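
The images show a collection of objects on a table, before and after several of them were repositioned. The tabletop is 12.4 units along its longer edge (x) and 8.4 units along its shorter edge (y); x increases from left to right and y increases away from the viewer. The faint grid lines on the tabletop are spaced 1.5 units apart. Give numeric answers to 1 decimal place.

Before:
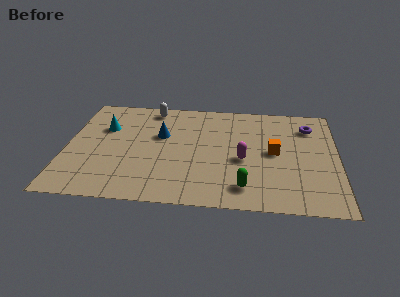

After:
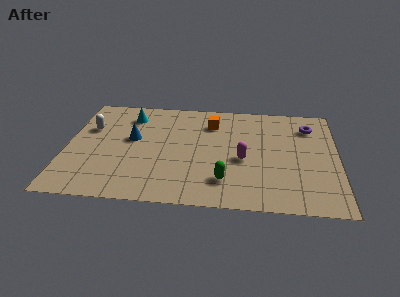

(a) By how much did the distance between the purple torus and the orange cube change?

+1.8

The distance was about 2.7 in the first image and 4.5 in the second, so they moved 1.8 units further apart.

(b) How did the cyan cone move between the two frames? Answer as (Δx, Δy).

(1.1, 1.1)

The cyan cone was at about (1.7, 5.6) and moved to about (2.8, 6.7).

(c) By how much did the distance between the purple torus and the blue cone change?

+1.4

Before: roughly 6.9 units apart; after: 8.3. That's 1.4 units further apart.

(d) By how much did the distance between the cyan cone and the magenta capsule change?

-0.6

They were about 6.7 units apart before and 6.1 after — 0.6 units closer together.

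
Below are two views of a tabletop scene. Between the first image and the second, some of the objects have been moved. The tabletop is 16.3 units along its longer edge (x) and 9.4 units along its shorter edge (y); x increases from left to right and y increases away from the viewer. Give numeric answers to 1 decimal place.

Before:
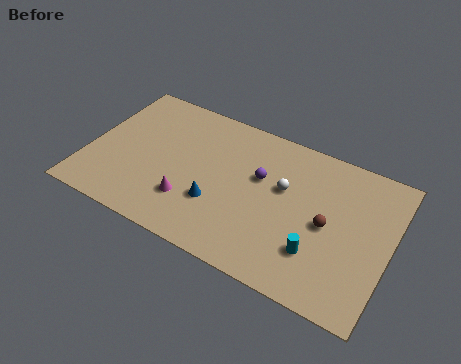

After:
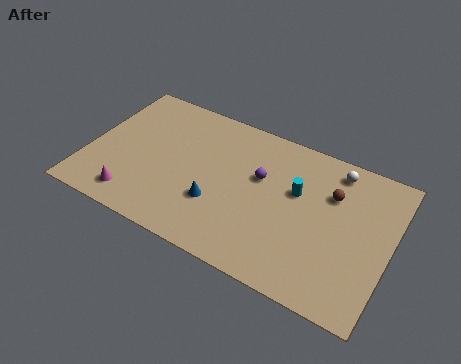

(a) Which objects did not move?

the purple sphere and the blue cone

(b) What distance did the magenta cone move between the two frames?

3.1

The magenta cone moved from about (5.8, 2.6) to (2.9, 1.5), a distance of √(2.9² + 1.1²) ≈ 3.1.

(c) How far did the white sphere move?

3.5

From (10.5, 5.7) to (13.0, 8.1), the white sphere covered √(2.5² + 2.4²) ≈ 3.5 units.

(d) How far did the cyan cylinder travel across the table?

3.5

The cyan cylinder moved from about (12.7, 2.6) to (11.2, 5.8), a distance of √(1.5² + 3.2²) ≈ 3.5.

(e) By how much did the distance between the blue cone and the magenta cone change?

+3.1

Before: roughly 1.5 units apart; after: 4.6. That's 3.1 units further apart.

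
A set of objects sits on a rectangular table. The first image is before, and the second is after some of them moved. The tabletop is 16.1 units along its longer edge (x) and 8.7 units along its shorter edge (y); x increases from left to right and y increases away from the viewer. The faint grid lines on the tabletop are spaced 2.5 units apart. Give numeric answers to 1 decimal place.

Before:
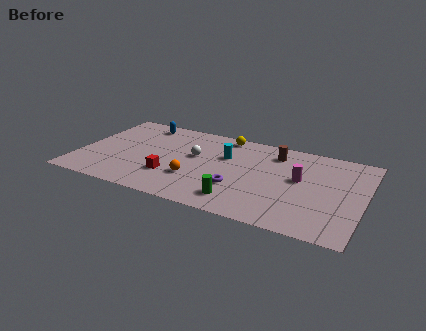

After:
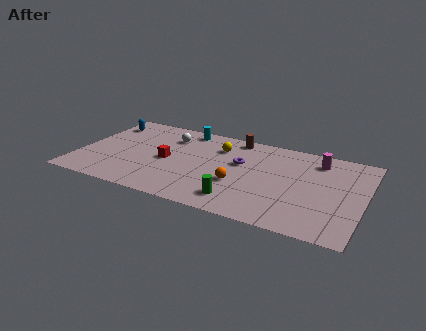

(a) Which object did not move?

the green cylinder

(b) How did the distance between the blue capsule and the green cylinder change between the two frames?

+1.3

The distance was about 8.6 in the first image and 9.9 in the second, so they moved 1.3 units further apart.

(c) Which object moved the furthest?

the cyan cylinder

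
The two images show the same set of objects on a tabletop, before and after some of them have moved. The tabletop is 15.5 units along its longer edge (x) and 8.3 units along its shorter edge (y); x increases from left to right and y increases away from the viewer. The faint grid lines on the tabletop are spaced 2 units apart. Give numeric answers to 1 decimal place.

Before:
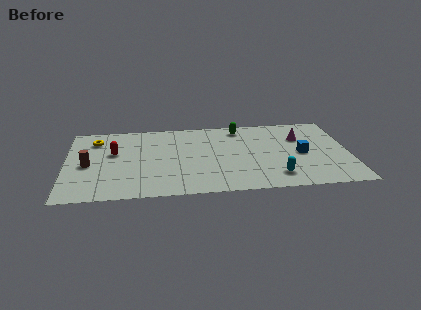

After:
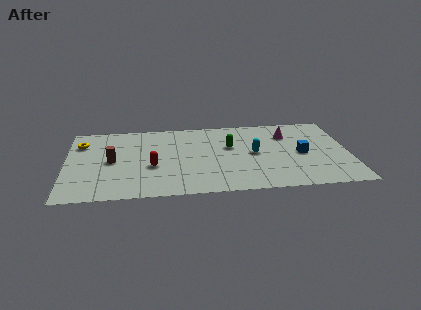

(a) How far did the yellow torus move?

0.9

From (1.6, 6.5) to (0.8, 6.2), the yellow torus covered √(0.8² + 0.3²) ≈ 0.9 units.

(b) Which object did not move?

the blue cube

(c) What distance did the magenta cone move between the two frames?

0.8

From (12.9, 5.7) to (12.2, 6.1), the magenta cone covered √(0.7² + 0.4²) ≈ 0.8 units.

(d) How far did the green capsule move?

2.1

The green capsule moved from about (9.6, 7.1) to (9.0, 5.1), a distance of √(0.6² + 2.0²) ≈ 2.1.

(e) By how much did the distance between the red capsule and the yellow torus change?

+3.1

Before: roughly 1.8 units apart; after: 4.9. That's 3.1 units further apart.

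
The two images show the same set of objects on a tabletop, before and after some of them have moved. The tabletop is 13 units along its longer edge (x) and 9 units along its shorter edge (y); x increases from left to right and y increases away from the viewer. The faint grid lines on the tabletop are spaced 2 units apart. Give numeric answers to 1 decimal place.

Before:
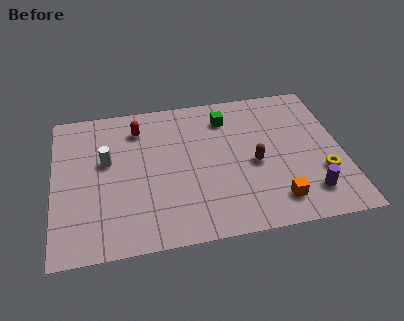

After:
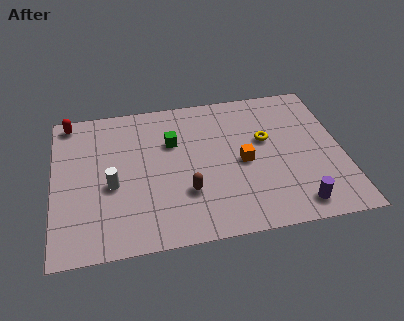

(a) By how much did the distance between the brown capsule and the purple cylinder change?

+1.9

They were about 3.2 units apart before and 5.1 after — 1.9 units further apart.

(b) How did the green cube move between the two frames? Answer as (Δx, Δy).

(-2.5, -1.1)

From the two frames, the green cube sits at roughly (7.9, 7.1) before and (5.4, 6.0) after.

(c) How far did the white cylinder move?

1.5

The white cylinder moved from about (2.4, 5.3) to (2.6, 3.8), a distance of √(0.2² + 1.5²) ≈ 1.5.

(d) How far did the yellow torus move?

3.5

From (12.0, 2.9) to (9.6, 5.4), the yellow torus covered √(2.4² + 2.5²) ≈ 3.5 units.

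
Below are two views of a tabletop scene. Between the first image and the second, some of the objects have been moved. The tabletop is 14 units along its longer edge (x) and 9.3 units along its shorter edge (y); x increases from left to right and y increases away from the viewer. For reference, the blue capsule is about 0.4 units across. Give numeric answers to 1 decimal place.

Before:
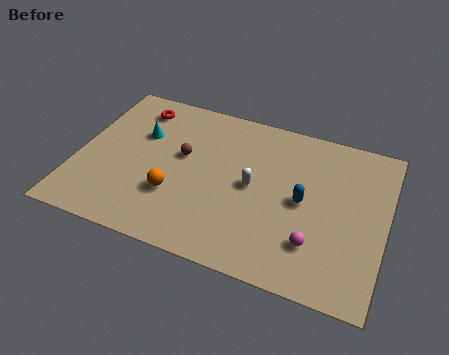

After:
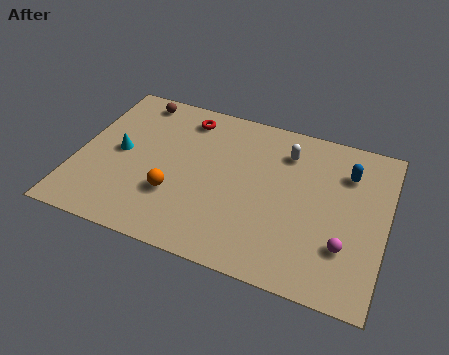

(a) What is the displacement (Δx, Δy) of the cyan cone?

(-0.8, -1.4)

The cyan cone was at about (2.7, 6.1) and moved to about (1.9, 4.7).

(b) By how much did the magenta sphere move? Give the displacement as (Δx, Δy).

(1.3, 0.3)

The magenta sphere started near (11.0, 2.4) and ended near (12.3, 2.7).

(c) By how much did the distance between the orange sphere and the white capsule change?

+2.5

They were about 3.8 units apart before and 6.3 after — 2.5 units further apart.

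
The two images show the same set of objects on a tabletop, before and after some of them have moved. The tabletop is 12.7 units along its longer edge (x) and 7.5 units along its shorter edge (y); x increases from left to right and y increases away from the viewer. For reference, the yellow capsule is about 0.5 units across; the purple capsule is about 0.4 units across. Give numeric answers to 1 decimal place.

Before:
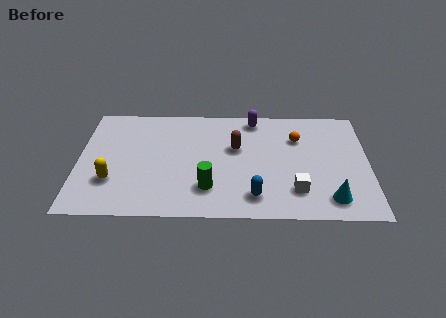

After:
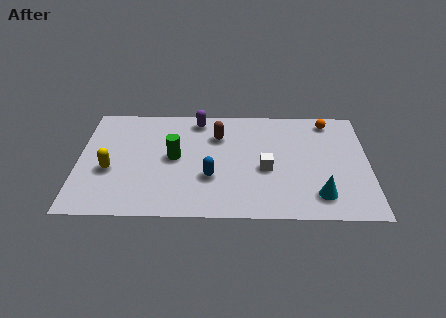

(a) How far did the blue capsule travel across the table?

2.2

From (7.7, 1.4) to (5.8, 2.6), the blue capsule covered √(1.9² + 1.2²) ≈ 2.2 units.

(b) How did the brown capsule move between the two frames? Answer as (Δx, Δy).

(-0.8, 0.8)

From the two frames, the brown capsule sits at roughly (6.9, 4.6) before and (6.1, 5.4) after.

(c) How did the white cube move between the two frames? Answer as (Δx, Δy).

(-1.3, 1.4)

The white cube started near (9.5, 1.8) and ended near (8.2, 3.2).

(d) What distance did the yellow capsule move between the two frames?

0.7

From (1.5, 2.3) to (1.4, 3.0), the yellow capsule covered √(0.1² + 0.7²) ≈ 0.7 units.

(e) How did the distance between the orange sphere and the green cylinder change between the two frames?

+2.1

Before: roughly 5.2 units apart; after: 7.3. That's 2.1 units further apart.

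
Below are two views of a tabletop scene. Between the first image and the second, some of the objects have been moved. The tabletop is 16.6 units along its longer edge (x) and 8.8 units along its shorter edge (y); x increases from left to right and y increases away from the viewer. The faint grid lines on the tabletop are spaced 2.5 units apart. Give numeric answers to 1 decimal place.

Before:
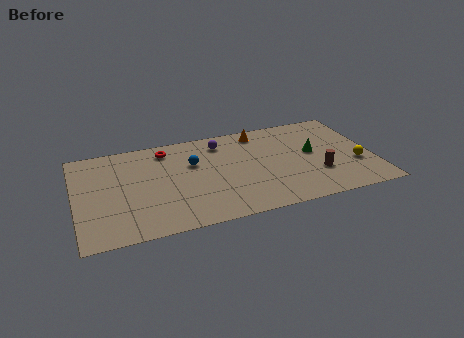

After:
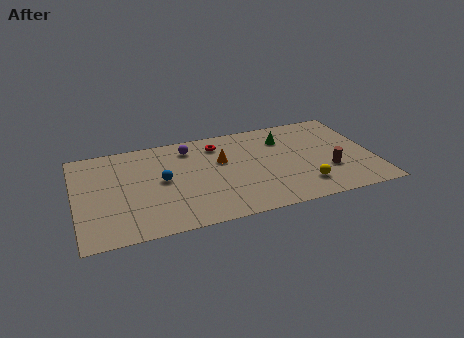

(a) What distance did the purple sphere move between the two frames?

1.8

The purple sphere was near (8.3, 7.2) before and (6.5, 7.2) after, so it travelled √(1.8² + 0.0²) ≈ 1.8 units.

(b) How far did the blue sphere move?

2.1

The blue sphere was near (6.6, 5.7) before and (4.8, 4.6) after, so it travelled √(1.8² + 1.1²) ≈ 2.1 units.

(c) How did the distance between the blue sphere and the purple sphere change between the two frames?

+0.8

Before: roughly 2.3 units apart; after: 3.1. That's 0.8 units further apart.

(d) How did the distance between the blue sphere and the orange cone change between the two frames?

-0.8

They were about 4.3 units apart before and 3.5 after — 0.8 units closer together.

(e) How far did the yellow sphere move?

3.3

The yellow sphere moved from about (15.6, 3.1) to (12.5, 1.9), a distance of √(3.1² + 1.2²) ≈ 3.3.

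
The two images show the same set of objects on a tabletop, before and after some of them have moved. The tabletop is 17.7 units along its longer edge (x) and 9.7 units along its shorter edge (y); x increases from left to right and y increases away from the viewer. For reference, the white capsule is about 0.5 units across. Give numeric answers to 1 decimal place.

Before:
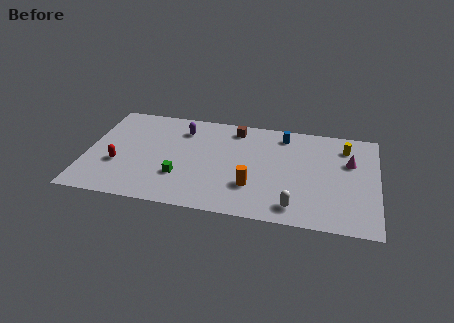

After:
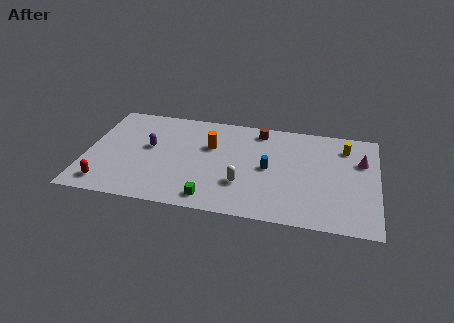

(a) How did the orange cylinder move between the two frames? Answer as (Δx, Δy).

(-2.7, 3.4)

From the two frames, the orange cylinder sits at roughly (10.2, 2.9) before and (7.5, 6.3) after.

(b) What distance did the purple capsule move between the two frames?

2.8

From (5.7, 7.6) to (3.8, 5.5), the purple capsule covered √(1.9² + 2.1²) ≈ 2.8 units.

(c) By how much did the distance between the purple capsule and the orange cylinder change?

-2.7

The distance was about 6.5 in the first image and 3.8 in the second, so they moved 2.7 units closer together.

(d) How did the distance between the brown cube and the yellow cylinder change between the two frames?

-1.5

The distance was about 6.8 in the first image and 5.3 in the second, so they moved 1.5 units closer together.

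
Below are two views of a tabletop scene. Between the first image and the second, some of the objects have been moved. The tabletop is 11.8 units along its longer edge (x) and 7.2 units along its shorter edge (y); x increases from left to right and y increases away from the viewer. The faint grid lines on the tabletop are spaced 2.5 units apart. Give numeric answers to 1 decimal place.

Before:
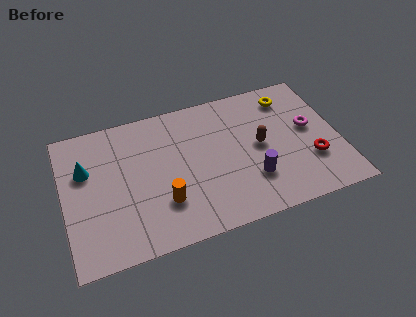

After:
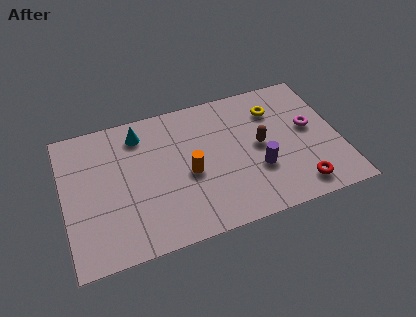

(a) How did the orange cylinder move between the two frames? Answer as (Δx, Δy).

(1.2, 1.1)

The orange cylinder was at about (4.1, 2.1) and moved to about (5.3, 3.2).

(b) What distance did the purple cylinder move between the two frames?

0.5

The purple cylinder was near (7.9, 2.1) before and (8.2, 2.5) after, so it travelled √(0.3² + 0.4²) ≈ 0.5 units.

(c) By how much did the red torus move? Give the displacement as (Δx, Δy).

(-0.7, -1.2)

From the two frames, the red torus sits at roughly (10.5, 2.3) before and (9.8, 1.1) after.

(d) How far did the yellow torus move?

0.9

From (9.9, 5.9) to (9.2, 5.4), the yellow torus covered √(0.7² + 0.5²) ≈ 0.9 units.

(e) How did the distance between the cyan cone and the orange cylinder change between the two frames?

-0.7

They were about 4.0 units apart before and 3.3 after — 0.7 units closer together.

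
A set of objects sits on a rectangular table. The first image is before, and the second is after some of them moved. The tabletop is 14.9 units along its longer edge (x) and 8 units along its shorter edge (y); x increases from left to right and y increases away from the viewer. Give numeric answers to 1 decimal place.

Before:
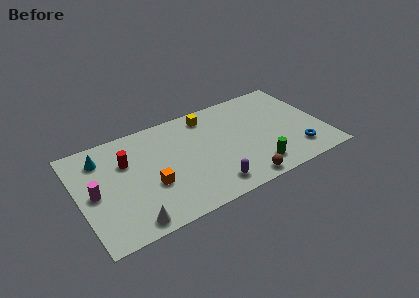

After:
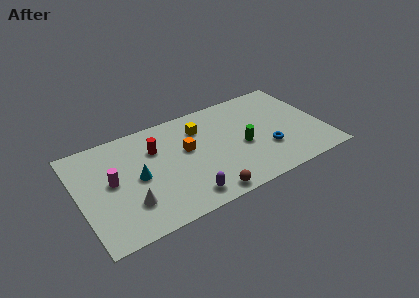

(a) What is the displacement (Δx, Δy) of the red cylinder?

(1.8, 0.2)

From the two frames, the red cylinder sits at roughly (3.0, 5.4) before and (4.8, 5.6) after.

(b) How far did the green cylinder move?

2.1

The green cylinder moved from about (10.4, 1.5) to (9.9, 3.5), a distance of √(0.5² + 2.0²) ≈ 2.1.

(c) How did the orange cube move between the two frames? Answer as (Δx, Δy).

(2.4, 1.7)

The orange cube started near (4.2, 3.0) and ended near (6.6, 4.7).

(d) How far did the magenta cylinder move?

1.2

The magenta cylinder was near (0.9, 3.9) before and (2.0, 4.3) after, so it travelled √(1.1² + 0.4²) ≈ 1.2 units.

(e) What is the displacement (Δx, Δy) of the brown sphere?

(-2.2, 0.0)

From the two frames, the brown sphere sits at roughly (9.4, 0.8) before and (7.2, 0.8) after.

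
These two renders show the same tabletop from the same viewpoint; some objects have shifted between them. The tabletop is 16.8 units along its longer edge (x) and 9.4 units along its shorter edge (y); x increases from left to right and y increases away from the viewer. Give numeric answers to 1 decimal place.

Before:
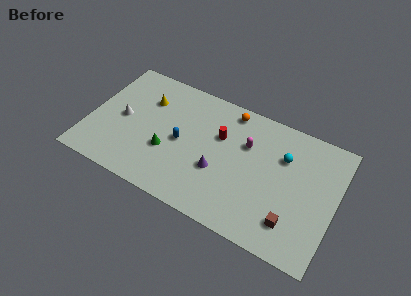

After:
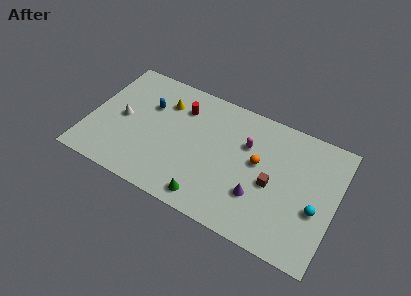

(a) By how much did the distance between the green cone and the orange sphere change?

-1.1

Before: roughly 6.1 units apart; after: 5.0. That's 1.1 units closer together.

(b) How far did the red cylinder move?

3.0

The red cylinder was near (8.8, 6.1) before and (6.0, 7.1) after, so it travelled √(2.8² + 1.0²) ≈ 3.0 units.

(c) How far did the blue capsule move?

3.1

The blue capsule was near (6.3, 4.5) before and (3.8, 6.3) after, so it travelled √(2.5² + 1.8²) ≈ 3.1 units.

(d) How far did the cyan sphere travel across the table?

3.8

The cyan sphere was near (13.1, 6.5) before and (15.6, 3.7) after, so it travelled √(2.5² + 2.8²) ≈ 3.8 units.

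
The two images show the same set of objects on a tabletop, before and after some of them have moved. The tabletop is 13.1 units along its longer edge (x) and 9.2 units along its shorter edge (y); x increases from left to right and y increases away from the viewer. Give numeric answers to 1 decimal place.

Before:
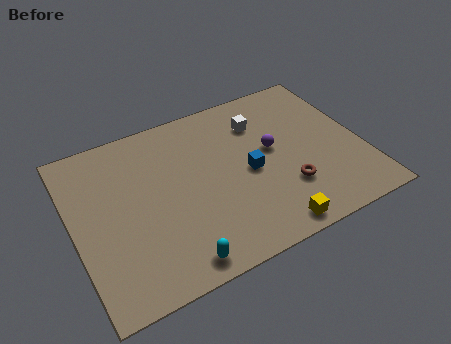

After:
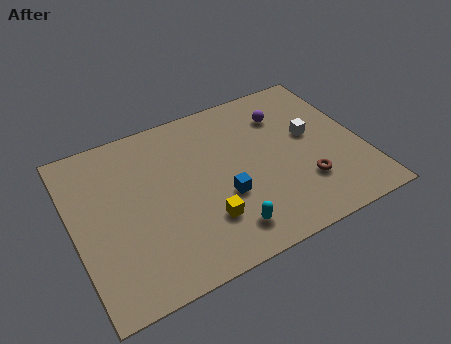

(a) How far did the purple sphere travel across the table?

2.0

The purple sphere moved from about (9.1, 5.1) to (9.9, 6.9), a distance of √(0.8² + 1.8²) ≈ 2.0.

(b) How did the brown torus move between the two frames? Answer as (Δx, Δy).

(0.8, -0.1)

The brown torus started near (9.4, 2.7) and ended near (10.2, 2.6).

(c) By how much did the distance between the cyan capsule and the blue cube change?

-3.2

They were about 5.0 units apart before and 1.8 after — 3.2 units closer together.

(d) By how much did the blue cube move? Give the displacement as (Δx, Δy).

(-1.3, -0.9)

From the two frames, the blue cube sits at roughly (7.9, 4.3) before and (6.6, 3.4) after.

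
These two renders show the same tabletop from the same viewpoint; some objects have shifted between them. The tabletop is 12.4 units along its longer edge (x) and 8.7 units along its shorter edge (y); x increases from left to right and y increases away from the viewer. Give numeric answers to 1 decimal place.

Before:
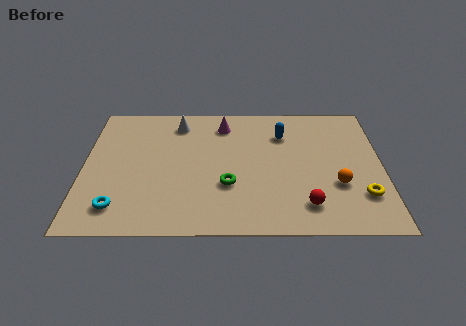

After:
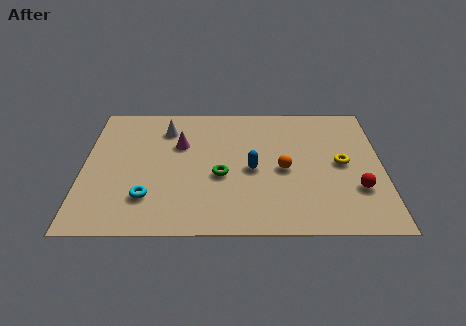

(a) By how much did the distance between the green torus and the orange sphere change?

-1.9

They were about 4.5 units apart before and 2.6 after — 1.9 units closer together.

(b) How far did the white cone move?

0.6

The white cone was near (3.9, 7.2) before and (3.4, 6.8) after, so it travelled √(0.5² + 0.4²) ≈ 0.6 units.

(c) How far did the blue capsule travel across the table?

2.7

The blue capsule was near (8.3, 6.4) before and (7.0, 4.0) after, so it travelled √(1.3² + 2.4²) ≈ 2.7 units.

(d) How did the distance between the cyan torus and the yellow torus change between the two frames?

-1.7

The distance was about 10.0 in the first image and 8.3 in the second, so they moved 1.7 units closer together.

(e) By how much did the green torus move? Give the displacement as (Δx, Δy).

(-0.3, 0.6)

The green torus started near (6.0, 3.0) and ended near (5.7, 3.6).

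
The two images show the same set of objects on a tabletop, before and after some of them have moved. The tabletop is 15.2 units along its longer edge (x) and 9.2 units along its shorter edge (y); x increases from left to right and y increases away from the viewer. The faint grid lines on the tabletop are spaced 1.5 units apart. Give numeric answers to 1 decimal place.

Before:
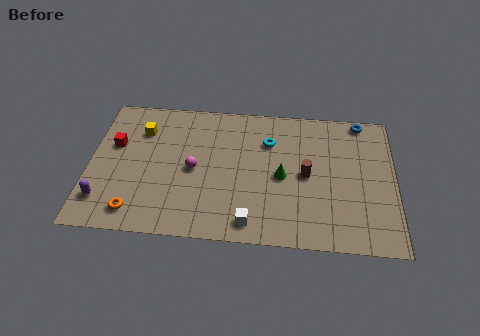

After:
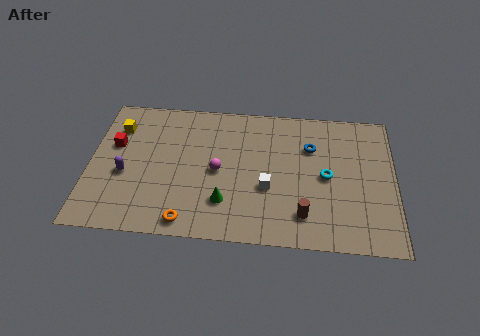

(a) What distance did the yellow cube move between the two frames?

1.2

From (2.5, 6.8) to (1.3, 6.9), the yellow cube covered √(1.2² + 0.1²) ≈ 1.2 units.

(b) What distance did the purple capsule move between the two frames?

2.1

From (0.8, 2.0) to (1.8, 3.8), the purple capsule covered √(1.0² + 1.8²) ≈ 2.1 units.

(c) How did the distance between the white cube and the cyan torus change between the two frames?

-2.4

Before: roughly 5.5 units apart; after: 3.1. That's 2.4 units closer together.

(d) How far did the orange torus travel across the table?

2.6

The orange torus was near (2.4, 1.4) before and (5.0, 1.0) after, so it travelled √(2.6² + 0.4²) ≈ 2.6 units.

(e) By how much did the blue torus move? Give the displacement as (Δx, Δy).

(-2.5, -2.0)

From the two frames, the blue torus sits at roughly (13.5, 8.4) before and (11.0, 6.4) after.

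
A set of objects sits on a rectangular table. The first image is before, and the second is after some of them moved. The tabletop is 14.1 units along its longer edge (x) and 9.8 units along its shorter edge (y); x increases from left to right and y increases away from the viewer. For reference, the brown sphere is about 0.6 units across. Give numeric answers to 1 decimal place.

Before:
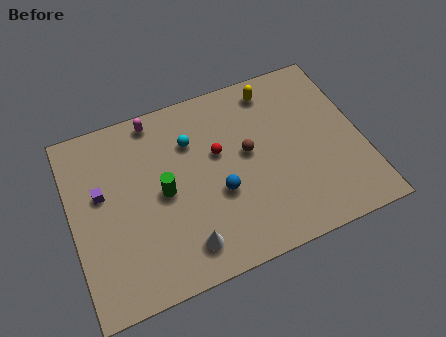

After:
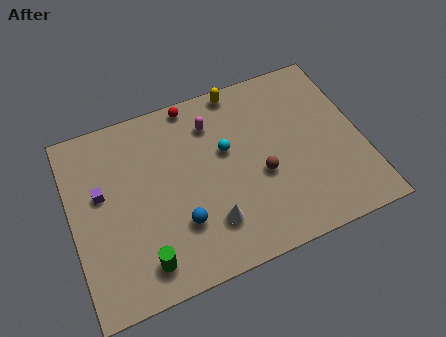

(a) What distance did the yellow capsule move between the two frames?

1.7

From (10.2, 8.4) to (8.6, 9.0), the yellow capsule covered √(1.6² + 0.6²) ≈ 1.7 units.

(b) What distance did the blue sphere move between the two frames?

2.2

The blue sphere was near (7.0, 3.8) before and (5.0, 2.9) after, so it travelled √(2.0² + 0.9²) ≈ 2.2 units.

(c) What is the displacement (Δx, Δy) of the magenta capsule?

(2.7, -1.2)

The magenta capsule started near (4.4, 8.8) and ended near (7.1, 7.6).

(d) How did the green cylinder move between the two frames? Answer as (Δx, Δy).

(-1.3, -3.2)

From the two frames, the green cylinder sits at roughly (4.4, 4.8) before and (3.1, 1.6) after.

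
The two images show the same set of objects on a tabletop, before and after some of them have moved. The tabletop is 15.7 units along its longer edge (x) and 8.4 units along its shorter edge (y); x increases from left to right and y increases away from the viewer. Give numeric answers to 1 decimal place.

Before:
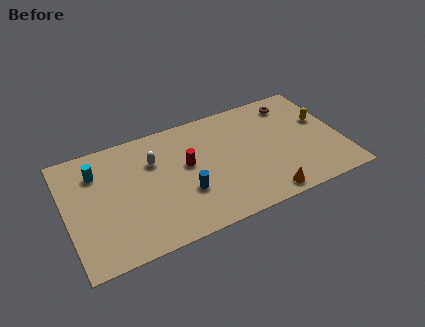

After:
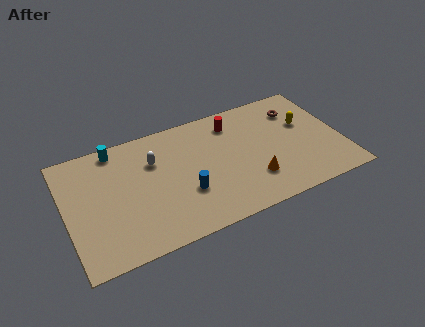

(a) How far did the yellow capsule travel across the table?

1.0

The yellow capsule moved from about (14.8, 5.1) to (13.8, 5.2), a distance of √(1.0² + 0.1²) ≈ 1.0.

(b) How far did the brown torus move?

0.6

From (13.3, 7.0) to (13.5, 6.4), the brown torus covered √(0.2² + 0.6²) ≈ 0.6 units.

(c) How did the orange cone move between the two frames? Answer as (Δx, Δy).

(-0.5, 1.4)

The orange cone started near (10.9, 0.9) and ended near (10.4, 2.3).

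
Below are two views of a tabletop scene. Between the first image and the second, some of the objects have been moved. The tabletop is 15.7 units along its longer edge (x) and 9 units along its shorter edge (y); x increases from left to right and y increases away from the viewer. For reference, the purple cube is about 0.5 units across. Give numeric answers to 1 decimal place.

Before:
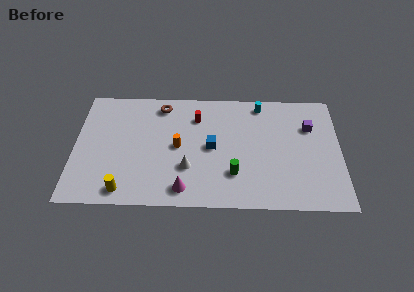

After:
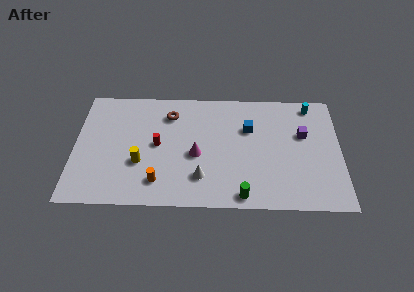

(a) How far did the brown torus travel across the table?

0.9

From (5.1, 7.7) to (5.6, 7.0), the brown torus covered √(0.5² + 0.7²) ≈ 0.9 units.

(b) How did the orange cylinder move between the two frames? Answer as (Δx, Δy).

(-1.1, -2.7)

The orange cylinder started near (6.1, 4.5) and ended near (5.0, 1.8).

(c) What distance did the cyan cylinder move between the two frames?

3.0

The cyan cylinder was near (11.0, 7.9) before and (14.0, 7.9) after, so it travelled √(3.0² + 0.0²) ≈ 3.0 units.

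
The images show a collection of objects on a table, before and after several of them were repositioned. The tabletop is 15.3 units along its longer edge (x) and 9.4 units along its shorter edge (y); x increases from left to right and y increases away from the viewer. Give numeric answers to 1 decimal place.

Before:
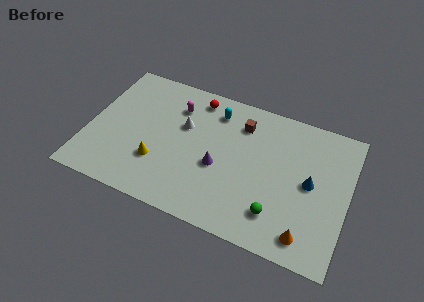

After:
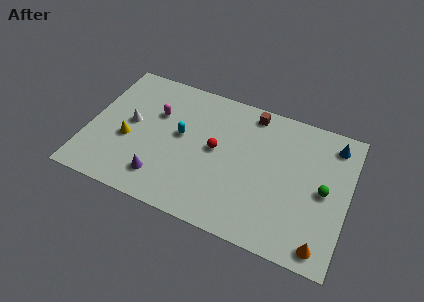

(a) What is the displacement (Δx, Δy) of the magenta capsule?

(-1.1, -0.9)

The magenta capsule started near (4.9, 7.1) and ended near (3.8, 6.2).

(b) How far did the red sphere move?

3.4

The red sphere moved from about (6.0, 8.1) to (7.5, 5.0), a distance of √(1.5² + 3.1²) ≈ 3.4.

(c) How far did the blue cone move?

3.3

From (13.1, 4.8) to (14.2, 7.9), the blue cone covered √(1.1² + 3.1²) ≈ 3.3 units.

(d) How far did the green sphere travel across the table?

3.5

From (11.4, 2.1) to (13.9, 4.6), the green sphere covered √(2.5² + 2.5²) ≈ 3.5 units.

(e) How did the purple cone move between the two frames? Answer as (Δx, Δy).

(-3.2, -2.0)

The purple cone was at about (7.8, 3.9) and moved to about (4.6, 1.9).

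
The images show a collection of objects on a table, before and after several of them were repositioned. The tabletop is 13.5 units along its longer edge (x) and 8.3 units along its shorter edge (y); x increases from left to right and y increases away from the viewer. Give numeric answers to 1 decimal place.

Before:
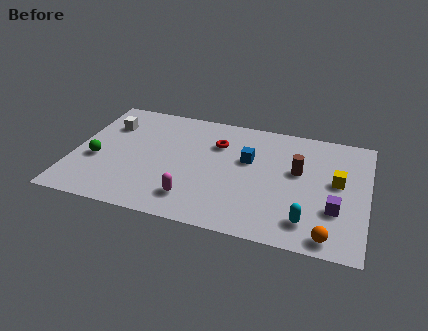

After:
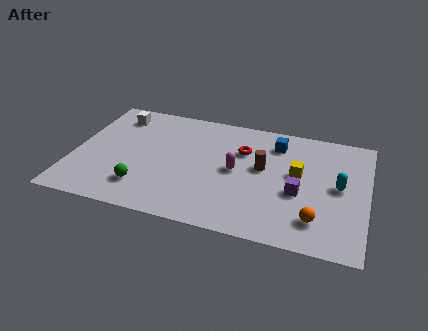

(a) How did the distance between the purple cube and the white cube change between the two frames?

-1.9

They were about 11.2 units apart before and 9.3 after — 1.9 units closer together.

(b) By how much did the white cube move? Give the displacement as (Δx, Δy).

(0.3, 0.8)

The white cube started near (1.4, 6.0) and ended near (1.7, 6.8).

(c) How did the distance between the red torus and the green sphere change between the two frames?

-0.3

The distance was about 6.0 in the first image and 5.7 in the second, so they moved 0.3 units closer together.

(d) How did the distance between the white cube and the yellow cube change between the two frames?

-1.9

The distance was about 10.8 in the first image and 8.9 in the second, so they moved 1.9 units closer together.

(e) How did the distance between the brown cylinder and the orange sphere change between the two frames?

-0.4

The distance was about 4.3 in the first image and 3.9 in the second, so they moved 0.4 units closer together.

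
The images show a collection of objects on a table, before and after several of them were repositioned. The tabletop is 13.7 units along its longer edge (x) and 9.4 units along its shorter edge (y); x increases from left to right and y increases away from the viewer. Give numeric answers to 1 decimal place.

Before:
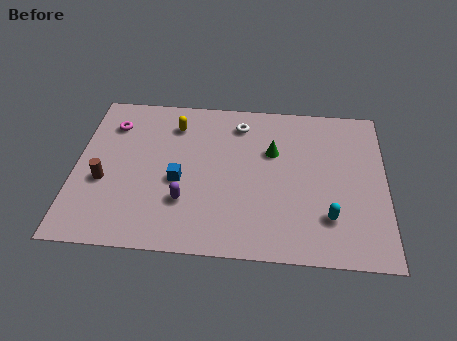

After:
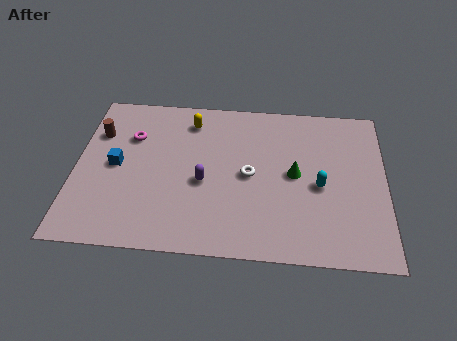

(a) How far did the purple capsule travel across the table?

1.4

The purple capsule was near (4.9, 2.8) before and (5.7, 4.0) after, so it travelled √(0.8² + 1.2²) ≈ 1.4 units.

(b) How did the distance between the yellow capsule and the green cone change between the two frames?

+0.9

Before: roughly 4.6 units apart; after: 5.5. That's 0.9 units further apart.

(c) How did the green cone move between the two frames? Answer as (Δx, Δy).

(1.0, -1.3)

From the two frames, the green cone sits at roughly (8.7, 6.1) before and (9.7, 4.8) after.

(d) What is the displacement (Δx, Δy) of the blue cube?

(-2.8, 0.7)

The blue cube started near (4.6, 4.0) and ended near (1.8, 4.7).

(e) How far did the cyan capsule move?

1.8

From (11.2, 2.4) to (10.8, 4.2), the cyan capsule covered √(0.4² + 1.8²) ≈ 1.8 units.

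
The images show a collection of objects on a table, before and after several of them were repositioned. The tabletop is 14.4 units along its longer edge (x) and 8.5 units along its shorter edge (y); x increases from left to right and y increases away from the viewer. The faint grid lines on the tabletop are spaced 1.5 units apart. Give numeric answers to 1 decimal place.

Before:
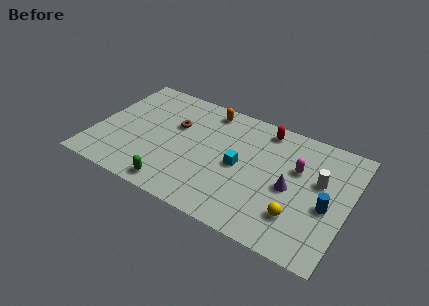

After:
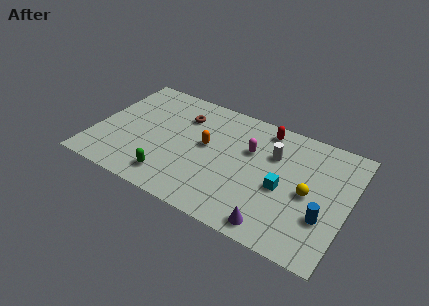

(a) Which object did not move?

the red capsule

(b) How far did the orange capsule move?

2.7

The orange capsule moved from about (6.0, 7.4) to (6.3, 4.7), a distance of √(0.3² + 2.7²) ≈ 2.7.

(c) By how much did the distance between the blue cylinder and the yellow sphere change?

-0.5

They were about 2.1 units apart before and 1.6 after — 0.5 units closer together.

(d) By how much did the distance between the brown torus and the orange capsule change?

-0.3

The distance was about 2.6 in the first image and 2.3 in the second, so they moved 0.3 units closer together.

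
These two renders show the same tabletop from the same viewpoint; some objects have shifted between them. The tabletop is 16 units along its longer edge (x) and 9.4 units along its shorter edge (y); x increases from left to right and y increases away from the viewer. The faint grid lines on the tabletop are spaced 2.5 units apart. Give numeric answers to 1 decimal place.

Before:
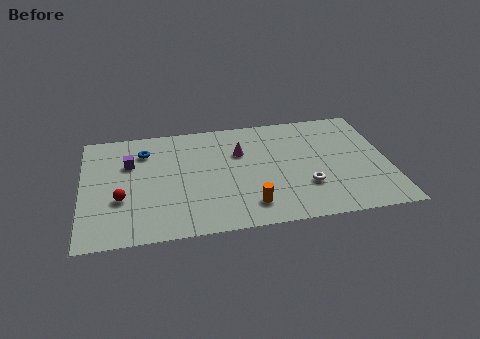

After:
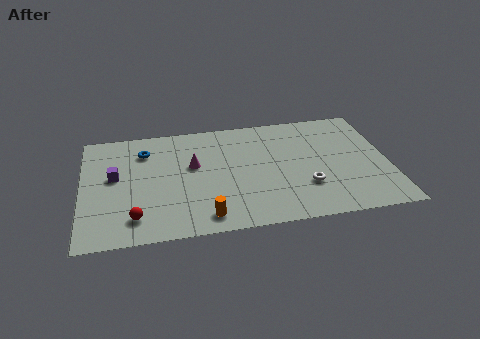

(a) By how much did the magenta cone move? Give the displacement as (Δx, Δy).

(-2.5, -0.7)

From the two frames, the magenta cone sits at roughly (8.3, 6.3) before and (5.8, 5.6) after.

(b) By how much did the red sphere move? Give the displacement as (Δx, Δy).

(0.7, -1.6)

From the two frames, the red sphere sits at roughly (2.0, 3.4) before and (2.7, 1.8) after.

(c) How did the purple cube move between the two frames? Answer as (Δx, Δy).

(-0.8, -1.0)

From the two frames, the purple cube sits at roughly (2.5, 6.3) before and (1.7, 5.3) after.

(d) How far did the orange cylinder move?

2.4

The orange cylinder moved from about (8.6, 1.8) to (6.3, 1.3), a distance of √(2.3² + 0.5²) ≈ 2.4.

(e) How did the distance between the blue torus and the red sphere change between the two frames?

+1.4

The distance was about 4.0 in the first image and 5.4 in the second, so they moved 1.4 units further apart.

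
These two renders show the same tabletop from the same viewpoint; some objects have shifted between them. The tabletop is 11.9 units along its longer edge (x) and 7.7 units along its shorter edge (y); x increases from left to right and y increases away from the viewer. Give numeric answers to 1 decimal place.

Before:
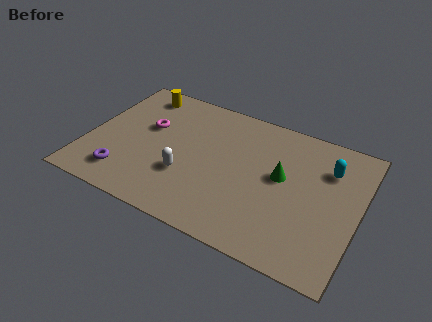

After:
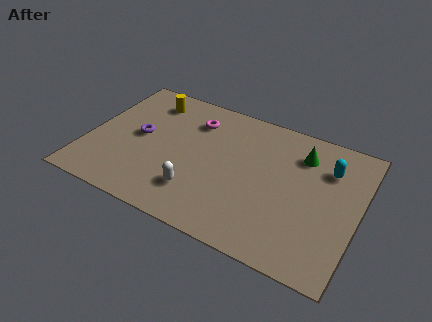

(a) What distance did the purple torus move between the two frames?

2.5

From (1.9, 1.5) to (2.2, 4.0), the purple torus covered √(0.3² + 2.5²) ≈ 2.5 units.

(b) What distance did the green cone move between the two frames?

1.7

From (8.5, 4.3) to (9.2, 5.9), the green cone covered √(0.7² + 1.6²) ≈ 1.7 units.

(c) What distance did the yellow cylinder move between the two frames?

0.6

The yellow cylinder moved from about (1.8, 6.6) to (2.3, 6.3), a distance of √(0.5² + 0.3²) ≈ 0.6.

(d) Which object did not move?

the cyan capsule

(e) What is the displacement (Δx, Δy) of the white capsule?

(0.6, -0.7)

From the two frames, the white capsule sits at roughly (4.5, 2.6) before and (5.1, 1.9) after.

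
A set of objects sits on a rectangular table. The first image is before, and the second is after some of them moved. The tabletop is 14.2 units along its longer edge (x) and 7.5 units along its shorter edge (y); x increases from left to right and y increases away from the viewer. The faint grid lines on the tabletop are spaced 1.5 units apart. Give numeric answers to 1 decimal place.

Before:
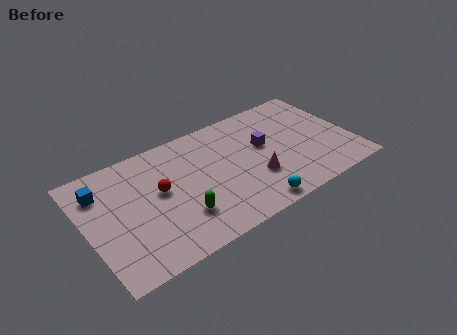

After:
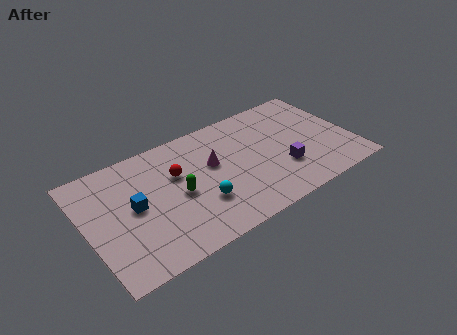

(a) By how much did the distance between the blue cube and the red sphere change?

-0.7

Before: roughly 3.3 units apart; after: 2.6. That's 0.7 units closer together.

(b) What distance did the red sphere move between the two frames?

1.2

The red sphere moved from about (3.9, 4.2) to (4.9, 4.8), a distance of √(1.0² + 0.6²) ≈ 1.2.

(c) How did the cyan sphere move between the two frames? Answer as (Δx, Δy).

(-2.5, 1.6)

From the two frames, the cyan sphere sits at roughly (8.3, 0.8) before and (5.8, 2.4) after.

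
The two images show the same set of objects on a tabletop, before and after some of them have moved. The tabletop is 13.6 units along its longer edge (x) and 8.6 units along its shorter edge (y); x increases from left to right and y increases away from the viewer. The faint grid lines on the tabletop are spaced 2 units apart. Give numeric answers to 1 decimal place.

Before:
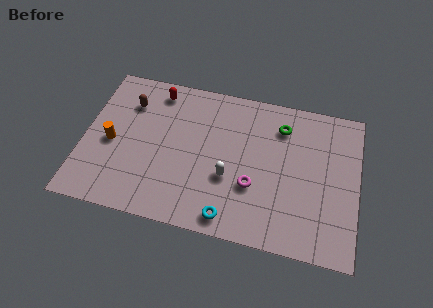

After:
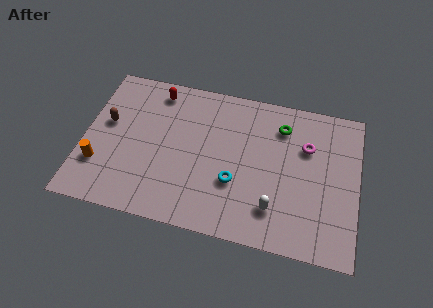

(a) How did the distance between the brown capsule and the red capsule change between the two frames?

+1.7

The distance was about 1.6 in the first image and 3.3 in the second, so they moved 1.7 units further apart.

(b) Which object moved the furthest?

the magenta torus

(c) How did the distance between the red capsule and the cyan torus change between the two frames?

-1.5

Before: roughly 7.6 units apart; after: 6.1. That's 1.5 units closer together.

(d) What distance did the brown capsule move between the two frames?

1.7

From (2.1, 6.4) to (1.1, 5.0), the brown capsule covered √(1.0² + 1.4²) ≈ 1.7 units.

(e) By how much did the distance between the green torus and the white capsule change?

+0.5

The distance was about 4.2 in the first image and 4.7 in the second, so they moved 0.5 units further apart.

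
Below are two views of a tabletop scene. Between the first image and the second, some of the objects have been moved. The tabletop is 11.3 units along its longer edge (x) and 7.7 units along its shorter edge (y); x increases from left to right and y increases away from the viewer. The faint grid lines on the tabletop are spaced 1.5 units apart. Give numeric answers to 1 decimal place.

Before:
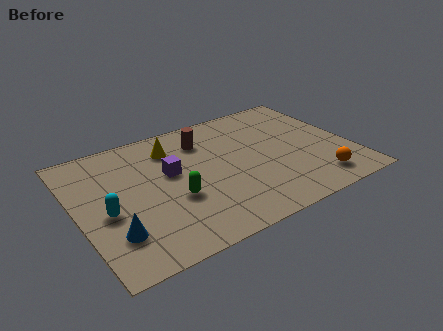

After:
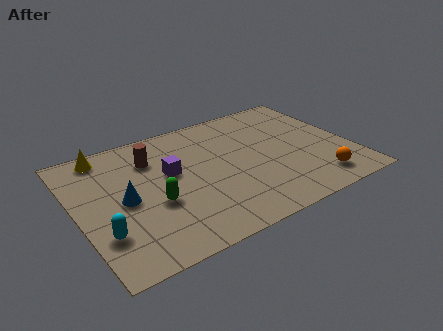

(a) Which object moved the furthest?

the yellow cone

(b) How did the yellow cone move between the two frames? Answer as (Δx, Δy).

(-2.7, 0.8)

The yellow cone started near (4.2, 6.0) and ended near (1.5, 6.8).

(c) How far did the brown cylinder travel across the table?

2.2

From (5.5, 5.9) to (3.3, 5.7), the brown cylinder covered √(2.2² + 0.2²) ≈ 2.2 units.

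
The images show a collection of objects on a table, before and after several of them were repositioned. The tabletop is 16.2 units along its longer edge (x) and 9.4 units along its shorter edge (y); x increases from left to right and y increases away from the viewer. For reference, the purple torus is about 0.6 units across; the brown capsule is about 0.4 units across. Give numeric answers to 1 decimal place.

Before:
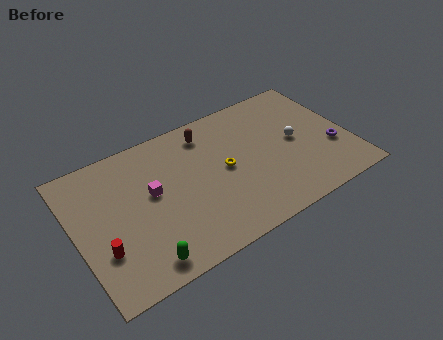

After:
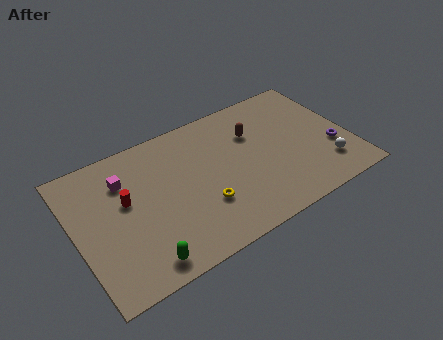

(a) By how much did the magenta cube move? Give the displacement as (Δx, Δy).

(-1.4, 1.6)

The magenta cube was at about (4.5, 5.3) and moved to about (3.1, 6.9).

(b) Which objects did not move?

the green capsule and the purple torus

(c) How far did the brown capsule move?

2.9

From (8.2, 7.8) to (10.8, 6.5), the brown capsule covered √(2.6² + 1.3²) ≈ 2.9 units.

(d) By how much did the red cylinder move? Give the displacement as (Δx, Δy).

(1.7, 2.5)

From the two frames, the red cylinder sits at roughly (1.3, 3.0) before and (3.0, 5.5) after.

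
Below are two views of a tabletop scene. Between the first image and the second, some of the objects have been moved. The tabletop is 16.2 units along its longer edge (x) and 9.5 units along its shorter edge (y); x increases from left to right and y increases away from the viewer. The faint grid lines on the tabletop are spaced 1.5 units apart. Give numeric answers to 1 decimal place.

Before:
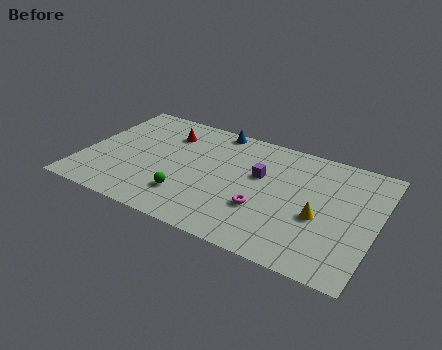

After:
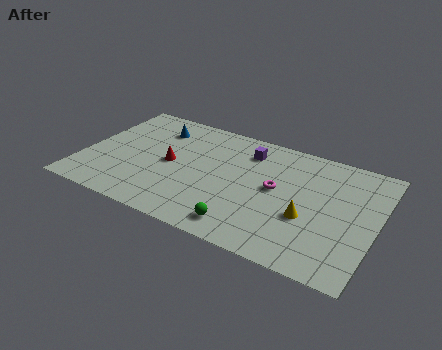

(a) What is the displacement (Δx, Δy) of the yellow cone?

(-0.6, -0.3)

The yellow cone was at about (13.2, 3.9) and moved to about (12.6, 3.6).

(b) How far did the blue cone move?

3.5

The blue cone moved from about (6.8, 8.7) to (3.6, 7.4), a distance of √(3.2² + 1.3²) ≈ 3.5.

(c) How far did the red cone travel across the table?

2.5

The red cone was near (4.3, 7.2) before and (4.8, 4.7) after, so it travelled √(0.5² + 2.5²) ≈ 2.5 units.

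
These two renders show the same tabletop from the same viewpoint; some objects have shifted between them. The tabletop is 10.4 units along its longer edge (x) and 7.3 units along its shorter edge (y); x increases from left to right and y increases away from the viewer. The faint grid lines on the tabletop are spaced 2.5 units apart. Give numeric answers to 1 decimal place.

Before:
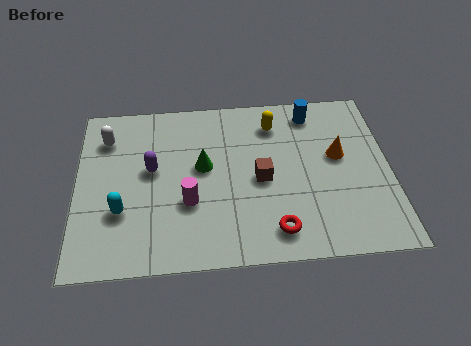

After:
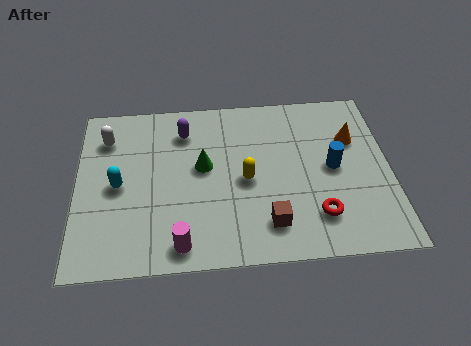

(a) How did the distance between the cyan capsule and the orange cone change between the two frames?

+0.5

Before: roughly 7.4 units apart; after: 7.9. That's 0.5 units further apart.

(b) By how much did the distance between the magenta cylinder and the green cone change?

+1.7

The distance was about 1.6 in the first image and 3.3 in the second, so they moved 1.7 units further apart.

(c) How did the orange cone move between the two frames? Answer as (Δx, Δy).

(0.5, 0.7)

The orange cone was at about (8.7, 4.2) and moved to about (9.2, 4.9).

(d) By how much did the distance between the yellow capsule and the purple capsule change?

-1.4

Before: roughly 4.4 units apart; after: 3.0. That's 1.4 units closer together.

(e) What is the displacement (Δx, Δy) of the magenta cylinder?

(-0.3, -1.7)

From the two frames, the magenta cylinder sits at roughly (3.7, 2.6) before and (3.4, 0.9) after.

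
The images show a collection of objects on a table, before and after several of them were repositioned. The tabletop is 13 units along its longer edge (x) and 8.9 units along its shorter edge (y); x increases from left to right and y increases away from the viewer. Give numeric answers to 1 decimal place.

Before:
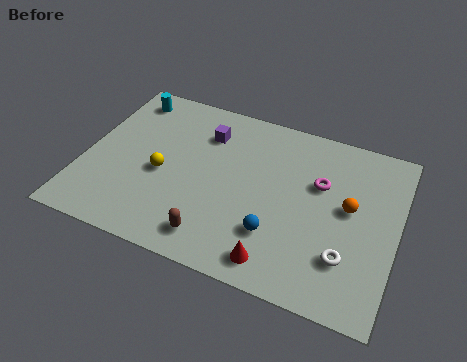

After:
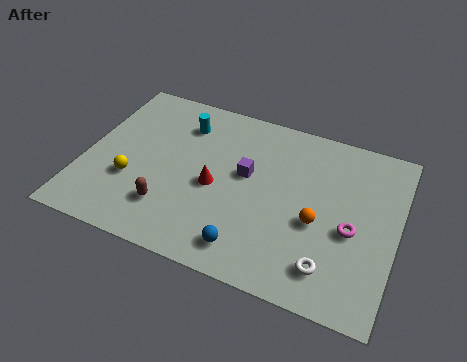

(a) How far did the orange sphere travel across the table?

1.7

The orange sphere moved from about (11.0, 4.9) to (9.8, 3.7), a distance of √(1.2² + 1.2²) ≈ 1.7.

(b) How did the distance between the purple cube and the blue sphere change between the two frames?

-1.7

Before: roughly 5.4 units apart; after: 3.7. That's 1.7 units closer together.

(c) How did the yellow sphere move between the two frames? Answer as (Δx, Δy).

(-1.2, -0.8)

From the two frames, the yellow sphere sits at roughly (3.3, 3.9) before and (2.1, 3.1) after.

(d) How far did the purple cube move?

2.5

The purple cube was near (4.8, 6.7) before and (6.7, 5.1) after, so it travelled √(1.9² + 1.6²) ≈ 2.5 units.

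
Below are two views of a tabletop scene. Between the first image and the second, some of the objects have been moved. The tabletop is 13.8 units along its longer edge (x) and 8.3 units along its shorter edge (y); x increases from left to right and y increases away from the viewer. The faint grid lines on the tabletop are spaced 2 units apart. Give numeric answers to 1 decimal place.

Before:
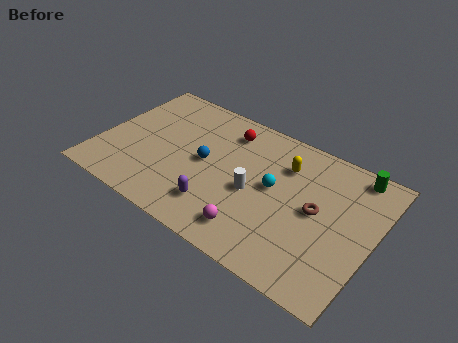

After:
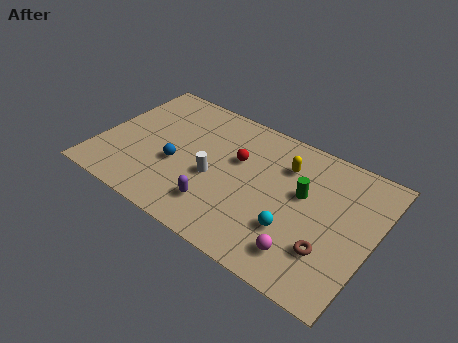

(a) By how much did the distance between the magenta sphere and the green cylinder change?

-3.8

They were about 7.2 units apart before and 3.4 after — 3.8 units closer together.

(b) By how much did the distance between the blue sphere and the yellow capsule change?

+1.6

Before: roughly 4.2 units apart; after: 5.8. That's 1.6 units further apart.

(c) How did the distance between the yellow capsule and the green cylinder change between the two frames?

-1.9

The distance was about 3.5 in the first image and 1.6 in the second, so they moved 1.9 units closer together.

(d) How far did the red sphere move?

1.7

The red sphere moved from about (6.0, 6.7) to (6.8, 5.2), a distance of √(0.8² + 1.5²) ≈ 1.7.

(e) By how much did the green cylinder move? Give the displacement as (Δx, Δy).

(-2.2, -2.5)

From the two frames, the green cylinder sits at roughly (12.4, 7.4) before and (10.2, 4.9) after.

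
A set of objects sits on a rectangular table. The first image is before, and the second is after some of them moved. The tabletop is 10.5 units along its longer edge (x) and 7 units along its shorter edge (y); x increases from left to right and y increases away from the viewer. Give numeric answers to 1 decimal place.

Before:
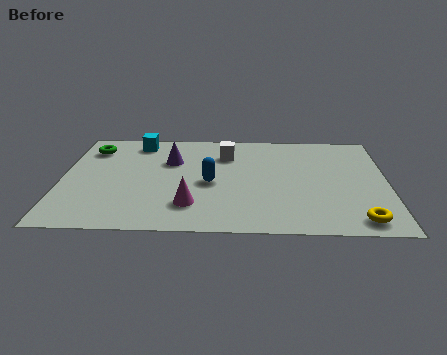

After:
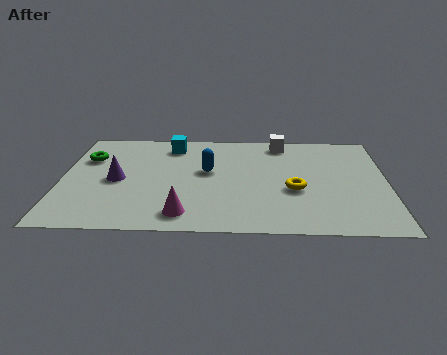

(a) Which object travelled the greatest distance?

the yellow torus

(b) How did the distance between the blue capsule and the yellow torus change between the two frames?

-2.2

Before: roughly 5.2 units apart; after: 3.0. That's 2.2 units closer together.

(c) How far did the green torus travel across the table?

0.7

From (0.9, 5.5) to (0.8, 4.8), the green torus covered √(0.1² + 0.7²) ≈ 0.7 units.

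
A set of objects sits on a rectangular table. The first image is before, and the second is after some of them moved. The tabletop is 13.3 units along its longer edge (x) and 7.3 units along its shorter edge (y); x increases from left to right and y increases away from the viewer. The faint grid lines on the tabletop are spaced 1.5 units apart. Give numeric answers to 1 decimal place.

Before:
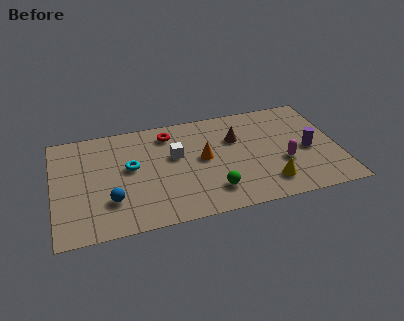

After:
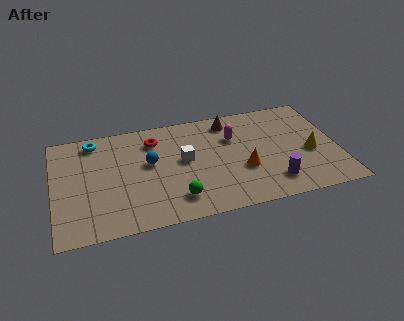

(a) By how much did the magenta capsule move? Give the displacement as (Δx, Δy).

(-2.2, 2.3)

The magenta capsule started near (10.7, 2.7) and ended near (8.5, 5.0).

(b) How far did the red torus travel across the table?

0.8

The red torus moved from about (5.5, 6.0) to (4.8, 5.7), a distance of √(0.7² + 0.3²) ≈ 0.8.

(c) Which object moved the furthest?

the magenta capsule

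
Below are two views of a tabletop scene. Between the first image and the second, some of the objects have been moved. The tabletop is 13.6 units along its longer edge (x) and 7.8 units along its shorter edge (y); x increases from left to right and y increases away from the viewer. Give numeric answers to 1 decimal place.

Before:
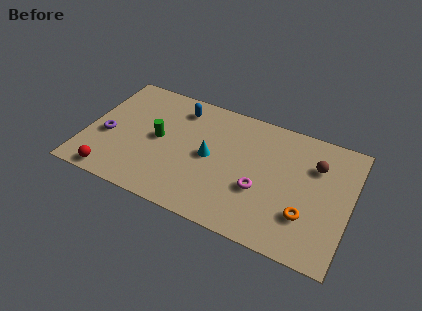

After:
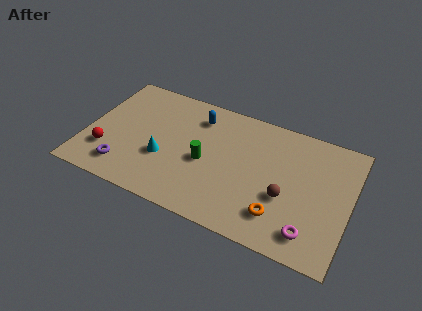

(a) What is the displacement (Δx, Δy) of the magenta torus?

(2.7, -1.5)

From the two frames, the magenta torus sits at roughly (9.1, 2.9) before and (11.8, 1.4) after.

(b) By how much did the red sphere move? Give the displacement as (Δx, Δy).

(-0.5, 1.4)

The red sphere was at about (1.7, 0.8) and moved to about (1.2, 2.2).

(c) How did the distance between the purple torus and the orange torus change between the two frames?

-2.4

The distance was about 10.4 in the first image and 8.0 in the second, so they moved 2.4 units closer together.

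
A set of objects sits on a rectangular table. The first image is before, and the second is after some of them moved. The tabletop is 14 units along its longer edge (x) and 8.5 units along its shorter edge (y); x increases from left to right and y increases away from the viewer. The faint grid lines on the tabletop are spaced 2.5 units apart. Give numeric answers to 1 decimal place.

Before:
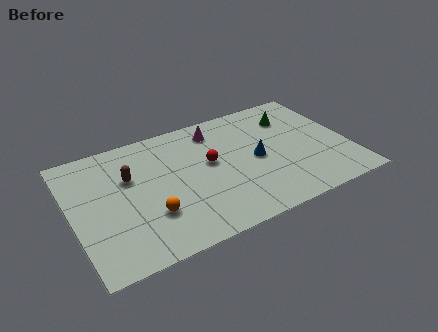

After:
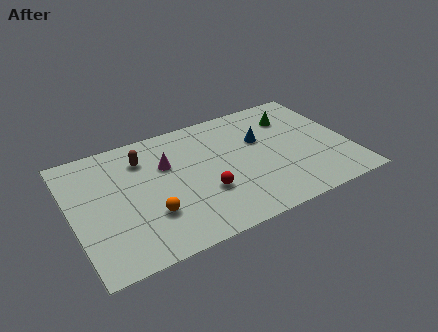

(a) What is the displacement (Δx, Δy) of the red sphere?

(-0.5, -1.9)

The red sphere was at about (7.0, 4.8) and moved to about (6.5, 2.9).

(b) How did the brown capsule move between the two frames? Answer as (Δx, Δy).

(0.8, 1.0)

The brown capsule was at about (3.0, 5.5) and moved to about (3.8, 6.5).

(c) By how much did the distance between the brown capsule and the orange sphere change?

+0.9

The distance was about 3.0 in the first image and 3.9 in the second, so they moved 0.9 units further apart.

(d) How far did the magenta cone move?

3.0

The magenta cone was near (7.6, 7.0) before and (4.9, 5.6) after, so it travelled √(2.7² + 1.4²) ≈ 3.0 units.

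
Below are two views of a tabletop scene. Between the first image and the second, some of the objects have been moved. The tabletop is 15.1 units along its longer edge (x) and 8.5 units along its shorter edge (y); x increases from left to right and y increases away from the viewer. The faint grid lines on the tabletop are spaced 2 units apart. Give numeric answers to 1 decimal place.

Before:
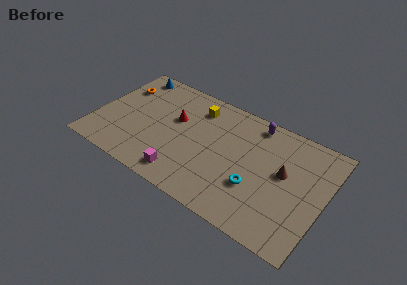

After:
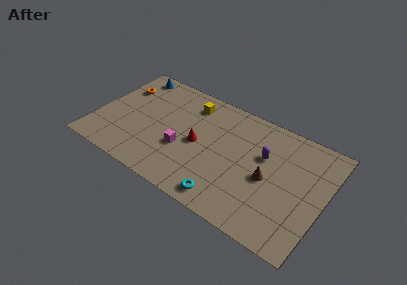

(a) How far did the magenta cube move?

1.9

The magenta cube was near (6.3, 1.3) before and (5.9, 3.2) after, so it travelled √(0.4² + 1.9²) ≈ 1.9 units.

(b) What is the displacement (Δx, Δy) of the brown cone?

(-0.9, -0.9)

From the two frames, the brown cone sits at roughly (12.4, 4.8) before and (11.5, 3.9) after.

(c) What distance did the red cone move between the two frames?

2.0

From (5.1, 5.2) to (6.8, 4.1), the red cone covered √(1.7² + 1.1²) ≈ 2.0 units.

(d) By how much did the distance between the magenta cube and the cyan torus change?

-0.9

Before: roughly 4.8 units apart; after: 3.9. That's 0.9 units closer together.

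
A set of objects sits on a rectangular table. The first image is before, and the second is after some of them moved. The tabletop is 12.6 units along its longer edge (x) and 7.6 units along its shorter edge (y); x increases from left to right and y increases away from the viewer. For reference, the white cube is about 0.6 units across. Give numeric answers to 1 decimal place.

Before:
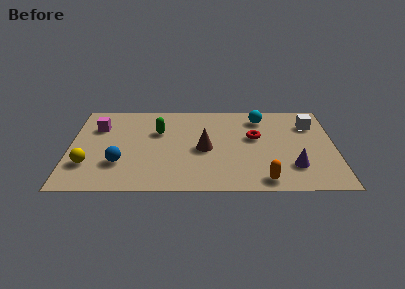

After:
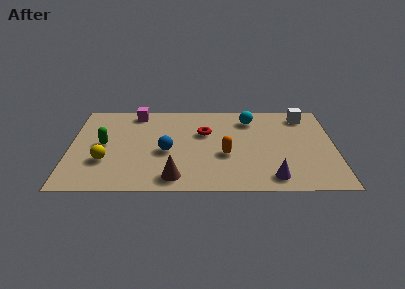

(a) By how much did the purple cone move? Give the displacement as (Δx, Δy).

(-1.0, -0.9)

The purple cone started near (10.6, 2.0) and ended near (9.6, 1.1).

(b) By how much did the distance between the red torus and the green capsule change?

+0.3

They were about 4.6 units apart before and 4.9 after — 0.3 units further apart.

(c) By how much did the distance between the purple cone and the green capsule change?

+1.4

The distance was about 7.1 in the first image and 8.5 in the second, so they moved 1.4 units further apart.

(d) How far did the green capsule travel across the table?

2.8

The green capsule moved from about (4.2, 5.0) to (1.6, 3.9), a distance of √(2.6² + 1.1²) ≈ 2.8.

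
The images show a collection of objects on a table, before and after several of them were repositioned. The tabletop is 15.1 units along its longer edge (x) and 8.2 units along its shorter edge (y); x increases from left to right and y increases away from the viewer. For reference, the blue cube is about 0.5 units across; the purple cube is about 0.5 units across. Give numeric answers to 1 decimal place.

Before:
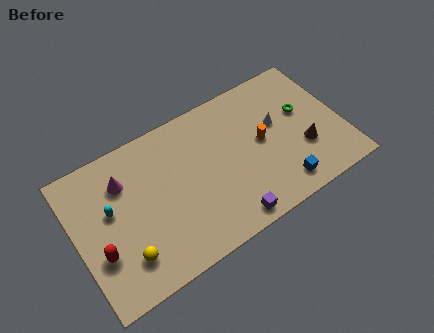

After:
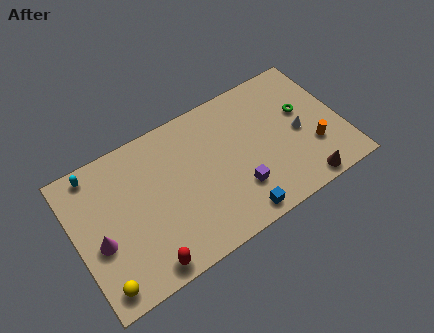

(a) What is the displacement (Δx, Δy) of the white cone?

(1.1, -1.1)

The white cone was at about (11.6, 4.9) and moved to about (12.7, 3.8).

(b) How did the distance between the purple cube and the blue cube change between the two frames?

-1.7

Before: roughly 3.1 units apart; after: 1.4. That's 1.7 units closer together.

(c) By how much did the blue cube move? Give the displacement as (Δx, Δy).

(-2.6, -0.4)

From the two frames, the blue cube sits at roughly (11.2, 1.3) before and (8.6, 0.9) after.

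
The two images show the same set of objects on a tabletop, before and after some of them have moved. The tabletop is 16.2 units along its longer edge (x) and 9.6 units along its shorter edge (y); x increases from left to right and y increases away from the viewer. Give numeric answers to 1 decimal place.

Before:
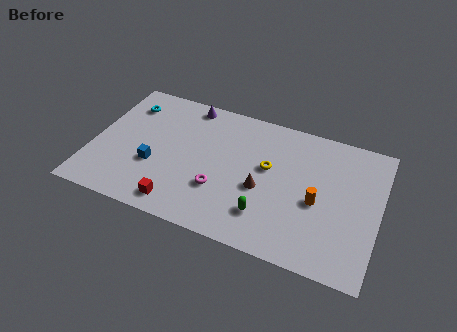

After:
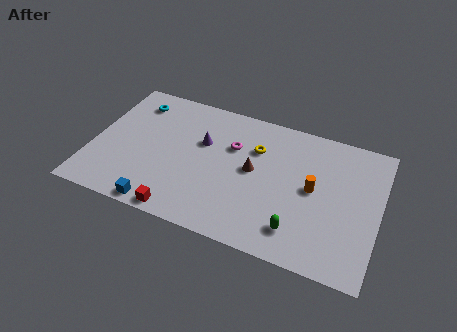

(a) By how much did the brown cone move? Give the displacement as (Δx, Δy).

(-0.6, 1.1)

The brown cone started near (9.7, 4.0) and ended near (9.1, 5.1).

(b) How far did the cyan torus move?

0.5

From (1.6, 7.5) to (2.0, 7.8), the cyan torus covered √(0.4² + 0.3²) ≈ 0.5 units.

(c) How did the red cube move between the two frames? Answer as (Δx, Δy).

(0.2, -0.5)

From the two frames, the red cube sits at roughly (5.3, 1.3) before and (5.5, 0.8) after.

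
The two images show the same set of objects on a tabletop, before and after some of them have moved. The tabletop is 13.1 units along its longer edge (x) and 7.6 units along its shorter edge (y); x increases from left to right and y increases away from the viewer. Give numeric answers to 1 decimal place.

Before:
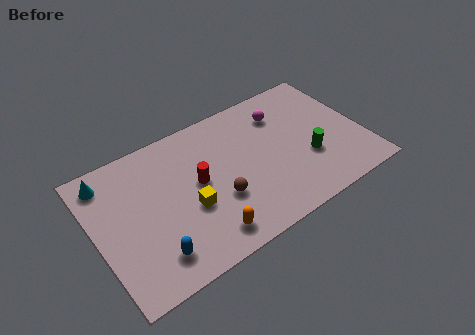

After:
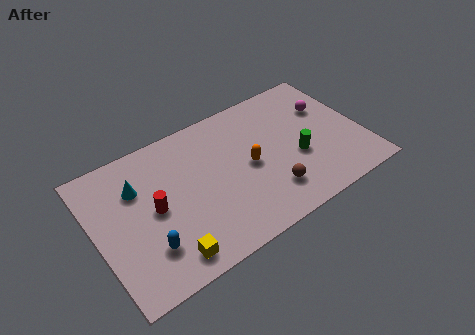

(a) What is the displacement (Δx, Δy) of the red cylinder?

(-2.2, -0.3)

From the two frames, the red cylinder sits at roughly (5.0, 4.1) before and (2.8, 3.8) after.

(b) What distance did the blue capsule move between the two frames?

0.5

From (2.4, 1.5) to (2.2, 2.0), the blue capsule covered √(0.2² + 0.5²) ≈ 0.5 units.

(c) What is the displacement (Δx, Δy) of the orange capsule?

(2.6, 2.5)

From the two frames, the orange capsule sits at roughly (4.9, 1.2) before and (7.5, 3.7) after.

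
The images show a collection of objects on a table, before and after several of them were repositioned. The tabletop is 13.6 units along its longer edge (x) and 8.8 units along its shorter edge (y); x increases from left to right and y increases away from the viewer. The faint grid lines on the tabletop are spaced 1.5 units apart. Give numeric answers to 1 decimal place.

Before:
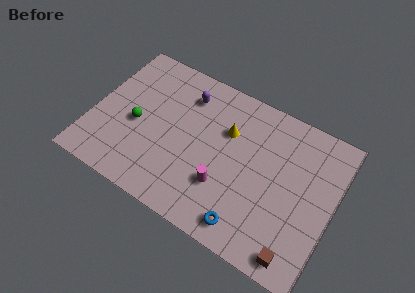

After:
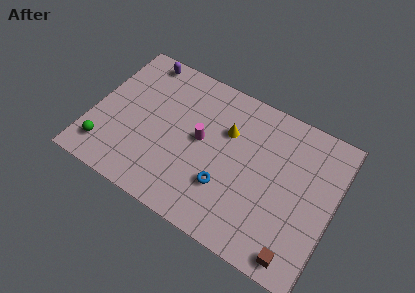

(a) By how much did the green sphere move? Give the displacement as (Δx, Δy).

(-1.4, -2.2)

The green sphere started near (2.5, 3.9) and ended near (1.1, 1.7).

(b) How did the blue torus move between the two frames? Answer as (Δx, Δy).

(-1.5, 1.5)

From the two frames, the blue torus sits at roughly (9.3, 1.2) before and (7.8, 2.7) after.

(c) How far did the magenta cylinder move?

2.6

The magenta cylinder was near (7.7, 2.7) before and (6.1, 4.7) after, so it travelled √(1.6² + 2.0²) ≈ 2.6 units.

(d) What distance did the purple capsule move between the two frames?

3.0

The purple capsule was near (4.9, 6.9) before and (2.1, 7.9) after, so it travelled √(2.8² + 1.0²) ≈ 3.0 units.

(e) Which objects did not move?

the yellow cone and the brown cube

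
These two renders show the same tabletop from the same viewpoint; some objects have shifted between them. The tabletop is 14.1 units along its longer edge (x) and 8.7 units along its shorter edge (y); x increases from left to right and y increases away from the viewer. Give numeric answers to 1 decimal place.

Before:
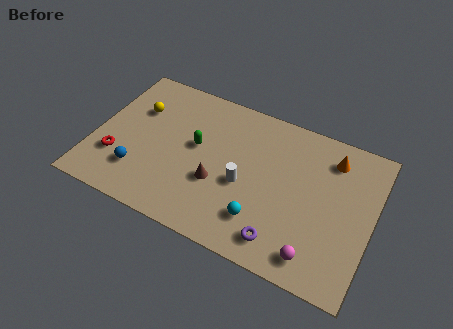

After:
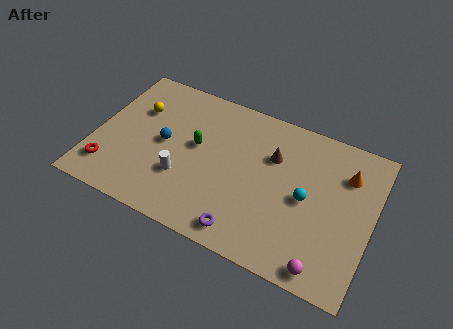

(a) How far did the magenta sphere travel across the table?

0.6

The magenta sphere was near (11.6, 1.3) before and (12.1, 0.9) after, so it travelled √(0.5² + 0.4²) ≈ 0.6 units.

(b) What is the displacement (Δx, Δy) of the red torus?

(-0.3, -0.8)

The red torus started near (1.3, 2.6) and ended near (1.0, 1.8).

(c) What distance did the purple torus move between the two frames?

1.8

The purple torus moved from about (9.9, 1.4) to (8.1, 1.1), a distance of √(1.8² + 0.3²) ≈ 1.8.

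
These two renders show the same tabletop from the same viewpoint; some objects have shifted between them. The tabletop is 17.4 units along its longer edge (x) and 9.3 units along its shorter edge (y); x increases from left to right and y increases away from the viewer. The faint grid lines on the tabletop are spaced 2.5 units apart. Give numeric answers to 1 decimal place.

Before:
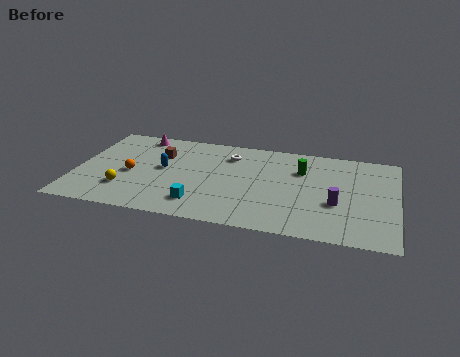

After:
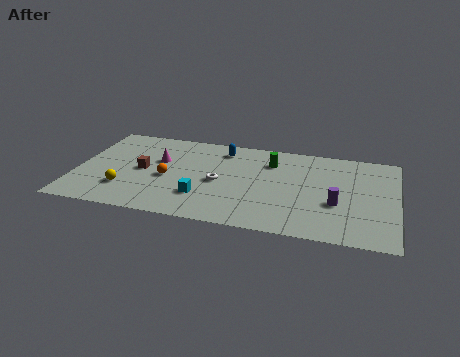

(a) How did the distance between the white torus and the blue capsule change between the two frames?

-0.7

Before: roughly 4.1 units apart; after: 3.4. That's 0.7 units closer together.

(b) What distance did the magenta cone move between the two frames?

2.7

From (3.1, 8.2) to (4.4, 5.8), the magenta cone covered √(1.3² + 2.4²) ≈ 2.7 units.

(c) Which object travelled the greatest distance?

the blue capsule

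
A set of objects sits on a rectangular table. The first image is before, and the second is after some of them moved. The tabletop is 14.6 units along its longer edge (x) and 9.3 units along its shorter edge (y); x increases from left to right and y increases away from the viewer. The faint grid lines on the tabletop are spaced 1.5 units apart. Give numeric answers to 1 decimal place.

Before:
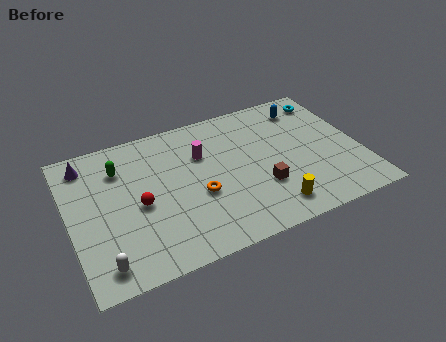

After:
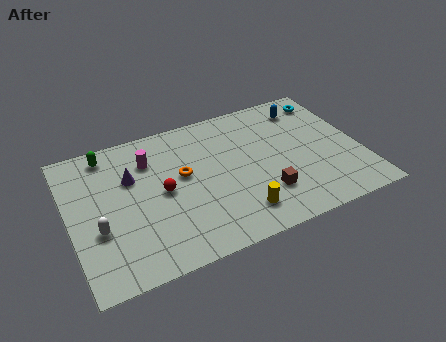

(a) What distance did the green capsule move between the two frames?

1.3

The green capsule moved from about (2.7, 6.9) to (2.2, 8.1), a distance of √(0.5² + 1.2²) ≈ 1.3.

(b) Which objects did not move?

the cyan torus and the blue capsule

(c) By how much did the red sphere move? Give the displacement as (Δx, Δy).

(1.2, 0.4)

The red sphere started near (3.4, 4.2) and ended near (4.6, 4.6).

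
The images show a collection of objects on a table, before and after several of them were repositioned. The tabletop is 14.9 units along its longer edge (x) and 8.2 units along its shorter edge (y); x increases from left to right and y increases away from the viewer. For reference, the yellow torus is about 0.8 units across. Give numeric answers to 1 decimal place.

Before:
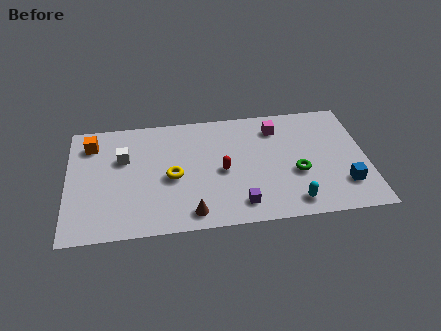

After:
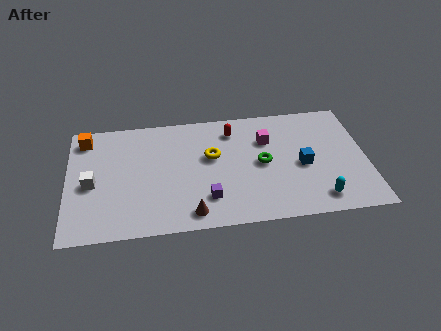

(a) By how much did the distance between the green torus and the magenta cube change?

-1.8

They were about 3.4 units apart before and 1.6 after — 1.8 units closer together.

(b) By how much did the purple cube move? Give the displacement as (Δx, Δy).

(-1.6, 0.6)

The purple cube was at about (8.5, 1.4) and moved to about (6.9, 2.0).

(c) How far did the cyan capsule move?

1.3

The cyan capsule moved from about (11.1, 1.2) to (12.4, 1.3), a distance of √(1.3² + 0.1²) ≈ 1.3.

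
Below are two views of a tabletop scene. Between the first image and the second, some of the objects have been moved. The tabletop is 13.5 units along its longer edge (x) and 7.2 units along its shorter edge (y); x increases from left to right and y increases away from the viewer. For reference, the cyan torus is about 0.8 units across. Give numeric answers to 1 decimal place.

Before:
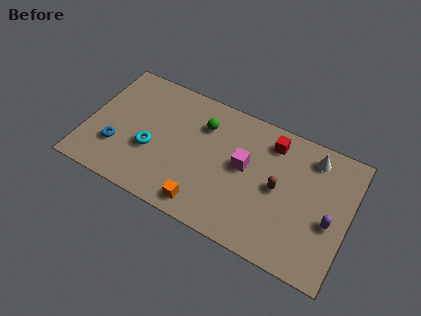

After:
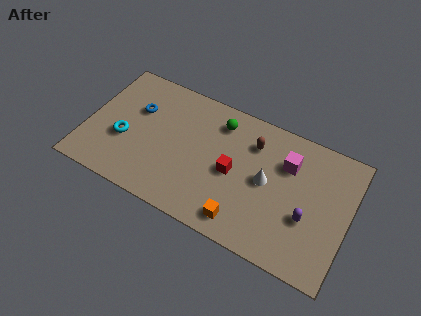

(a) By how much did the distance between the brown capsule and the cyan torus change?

+0.4

They were about 6.5 units apart before and 6.9 after — 0.4 units further apart.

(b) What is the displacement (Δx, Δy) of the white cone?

(-2.1, -2.3)

The white cone was at about (11.4, 6.0) and moved to about (9.3, 3.7).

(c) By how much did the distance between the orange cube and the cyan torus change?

+3.1

They were about 3.5 units apart before and 6.6 after — 3.1 units further apart.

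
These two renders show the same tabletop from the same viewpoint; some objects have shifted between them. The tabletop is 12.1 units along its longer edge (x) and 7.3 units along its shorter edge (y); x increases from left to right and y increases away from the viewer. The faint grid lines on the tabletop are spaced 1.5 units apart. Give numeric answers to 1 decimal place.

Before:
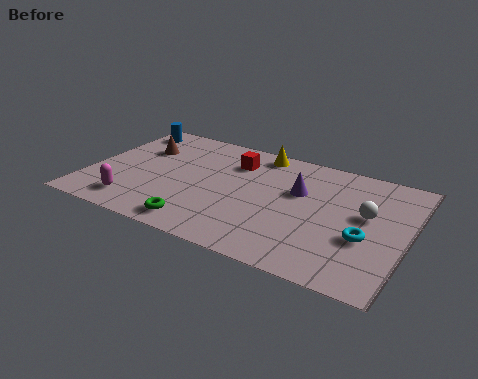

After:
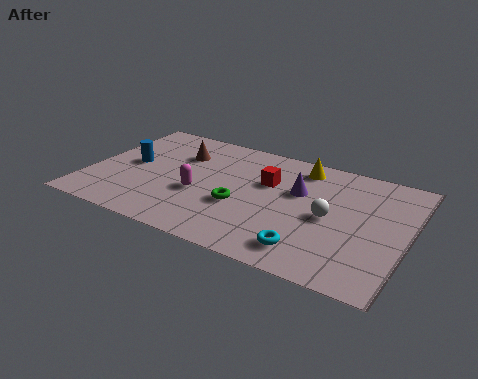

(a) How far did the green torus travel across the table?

2.2

The green torus moved from about (4.6, 1.0) to (5.9, 2.8), a distance of √(1.3² + 1.8²) ≈ 2.2.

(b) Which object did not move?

the purple cone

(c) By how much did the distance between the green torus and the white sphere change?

-3.3

Before: roughly 6.7 units apart; after: 3.4. That's 3.3 units closer together.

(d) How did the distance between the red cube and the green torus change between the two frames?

-2.5

Before: roughly 4.6 units apart; after: 2.1. That's 2.5 units closer together.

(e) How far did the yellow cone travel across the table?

1.7

The yellow cone moved from about (6.1, 6.5) to (7.8, 6.2), a distance of √(1.7² + 0.3²) ≈ 1.7.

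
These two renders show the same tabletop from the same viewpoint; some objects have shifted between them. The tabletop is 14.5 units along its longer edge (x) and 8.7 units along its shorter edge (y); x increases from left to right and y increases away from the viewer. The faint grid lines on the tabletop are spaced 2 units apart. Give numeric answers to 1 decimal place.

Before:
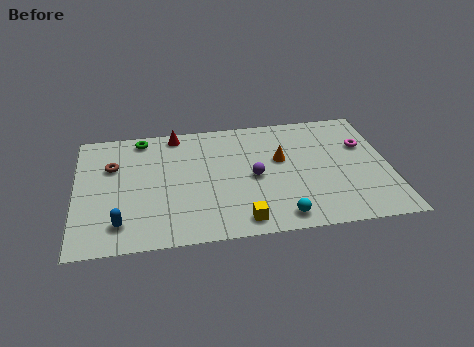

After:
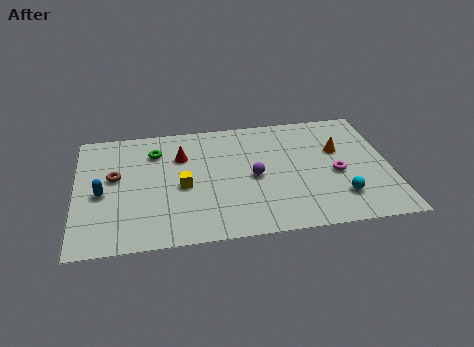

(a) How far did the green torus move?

1.3

From (3.1, 7.7) to (3.7, 6.6), the green torus covered √(0.6² + 1.1²) ≈ 1.3 units.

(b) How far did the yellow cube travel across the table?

3.8

The yellow cube moved from about (7.5, 1.1) to (4.9, 3.9), a distance of √(2.6² + 2.8²) ≈ 3.8.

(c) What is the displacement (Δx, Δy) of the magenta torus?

(-1.4, -1.9)

The magenta torus started near (13.4, 5.7) and ended near (12.0, 3.8).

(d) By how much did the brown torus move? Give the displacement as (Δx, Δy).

(0.1, -0.8)

The brown torus started near (1.7, 5.8) and ended near (1.8, 5.0).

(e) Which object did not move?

the purple sphere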